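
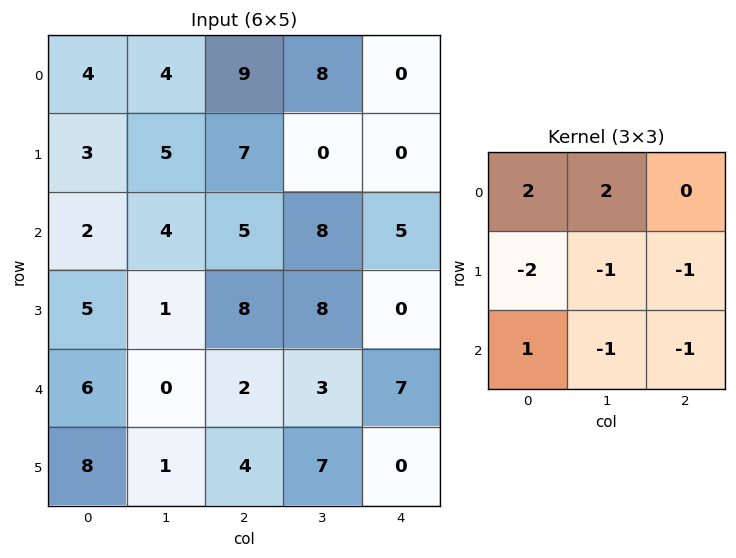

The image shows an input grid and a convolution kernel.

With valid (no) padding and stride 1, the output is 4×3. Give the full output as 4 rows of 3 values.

-9 0 12
-1 -12 -9
-3 -5 -6
1 3 15

Output[0,0]: The receptive field on the input at this output position is [4 4 9 / 3 5 7 / 2 4 5]. Elementwise product with the kernel and sum: 4·2 + 4·2 + 3·-2 + 5·-1 + 7·-1 + 2·1 + 4·-1 + 5·-1.
Output[0,1]: The receptive field on the input at this output position is [4 9 8 / 5 7 0 / 4 5 8]. Elementwise product with the kernel and sum: 4·2 + 9·2 + 5·-2 + 7·-1 + 0·-1 + 4·1 + 5·-1 + 8·-1.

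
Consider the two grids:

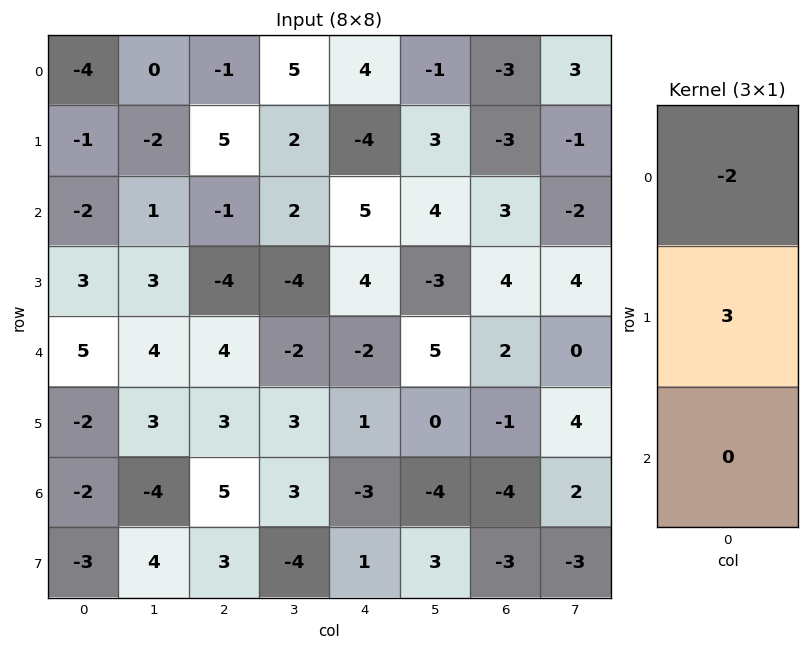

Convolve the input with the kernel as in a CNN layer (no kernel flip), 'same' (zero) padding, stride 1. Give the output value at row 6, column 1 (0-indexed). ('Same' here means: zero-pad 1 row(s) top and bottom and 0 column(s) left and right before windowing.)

-18

The receptive field on the zero-padded input at this output position is [3 / -4 / 4]. Elementwise product with the kernel and sum: 3·-2 + -4·3.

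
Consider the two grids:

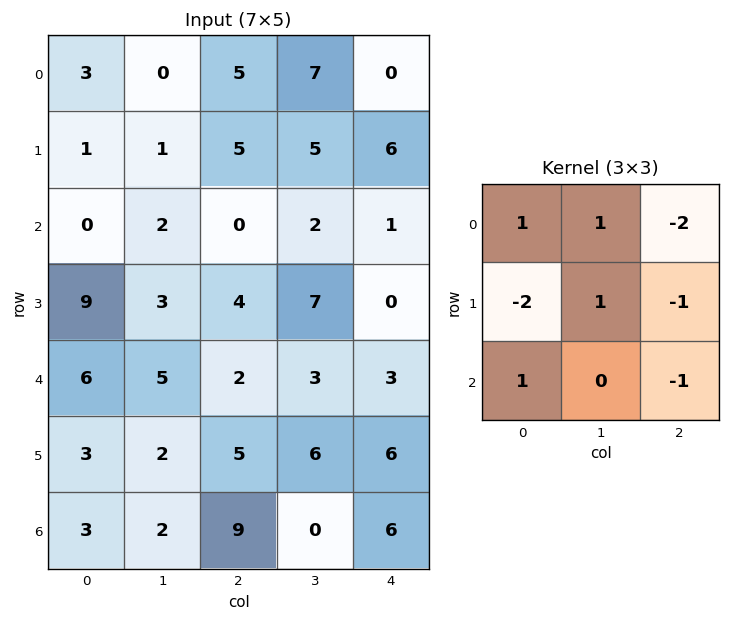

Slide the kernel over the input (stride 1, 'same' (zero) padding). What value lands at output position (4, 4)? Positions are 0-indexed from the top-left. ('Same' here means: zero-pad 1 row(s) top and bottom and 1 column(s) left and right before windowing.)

The receptive field on the zero-padded input at this output position is [7 0 0 / 3 3 0 / 6 6 0]. Elementwise product with the kernel and sum: 7·1 + 0·1 + 0·-2 + 3·-2 + 3·1 + 0·-1 + 6·1 + 0·-1.

10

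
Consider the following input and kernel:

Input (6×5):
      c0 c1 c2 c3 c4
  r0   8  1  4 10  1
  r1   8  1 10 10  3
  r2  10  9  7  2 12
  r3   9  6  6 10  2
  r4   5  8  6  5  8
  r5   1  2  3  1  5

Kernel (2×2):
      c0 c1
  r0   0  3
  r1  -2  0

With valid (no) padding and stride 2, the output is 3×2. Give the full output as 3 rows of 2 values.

Output[0,0]: The receptive field on the input at this output position is [8 1 / 8 1]. Elementwise product with the kernel and sum: 1·3 + 8·-2.
Output[0,1]: The receptive field on the input at this output position is [4 10 / 10 10]. Elementwise product with the kernel and sum: 10·3 + 10·-2.

-13 10
9 -6
22 9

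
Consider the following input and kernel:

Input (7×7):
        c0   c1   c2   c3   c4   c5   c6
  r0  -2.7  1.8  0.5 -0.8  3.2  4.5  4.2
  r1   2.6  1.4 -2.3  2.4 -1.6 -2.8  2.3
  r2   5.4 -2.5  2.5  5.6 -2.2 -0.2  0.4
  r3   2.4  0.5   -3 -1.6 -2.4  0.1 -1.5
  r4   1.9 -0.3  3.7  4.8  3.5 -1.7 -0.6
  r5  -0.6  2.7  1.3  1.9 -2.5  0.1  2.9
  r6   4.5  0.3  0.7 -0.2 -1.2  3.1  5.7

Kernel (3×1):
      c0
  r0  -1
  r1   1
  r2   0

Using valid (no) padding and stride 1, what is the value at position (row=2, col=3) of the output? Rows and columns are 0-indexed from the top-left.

-7.2

The receptive field on the input at this output position is [5.6 / -1.6 / 4.8]. Elementwise product with the kernel and sum: 5.6·-1 + -1.6·1.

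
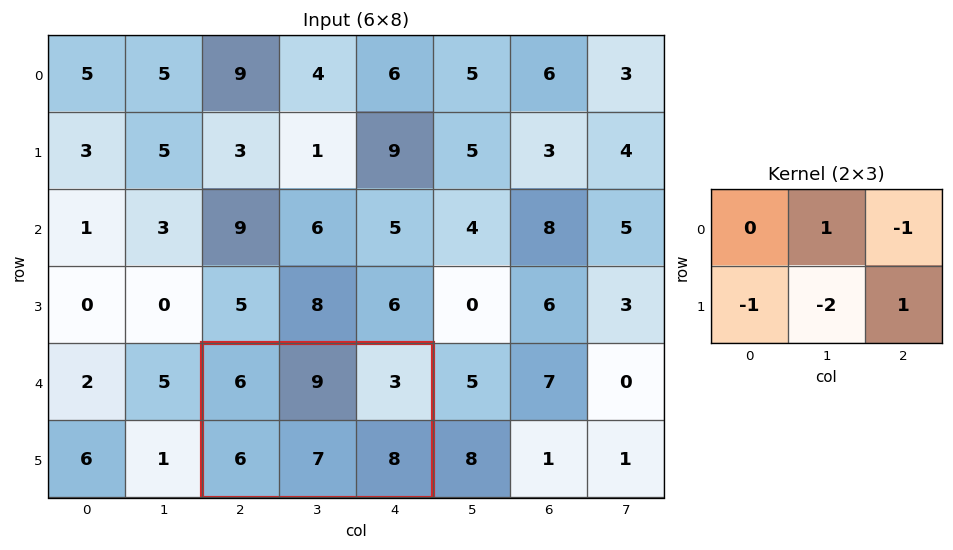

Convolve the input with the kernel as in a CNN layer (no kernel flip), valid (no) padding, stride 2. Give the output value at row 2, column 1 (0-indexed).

The receptive field on the input at this output position is [6 9 3 / 6 7 8]. Elementwise product with the kernel and sum: 9·1 + 3·-1 + 6·-1 + 7·-2 + 8·1.

-6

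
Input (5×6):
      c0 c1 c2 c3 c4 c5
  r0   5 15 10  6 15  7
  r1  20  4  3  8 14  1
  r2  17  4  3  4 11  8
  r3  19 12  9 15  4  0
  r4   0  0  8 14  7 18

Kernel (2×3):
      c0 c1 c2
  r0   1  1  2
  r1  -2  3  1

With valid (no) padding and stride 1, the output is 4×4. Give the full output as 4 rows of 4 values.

Output[0,0]: The receptive field on the input at this output position is [5 15 10 / 20 4 3]. Elementwise product with the kernel and sum: 5·1 + 15·1 + 10·2 + 20·-2 + 4·3 + 3·1.

15 46 78 62
11 28 56 57
34 33 60 13
57 89 65 30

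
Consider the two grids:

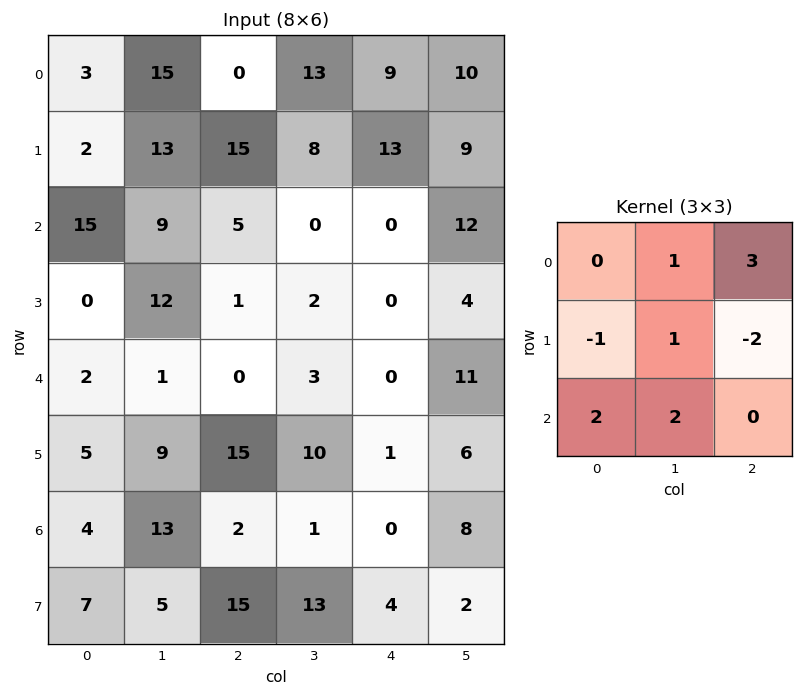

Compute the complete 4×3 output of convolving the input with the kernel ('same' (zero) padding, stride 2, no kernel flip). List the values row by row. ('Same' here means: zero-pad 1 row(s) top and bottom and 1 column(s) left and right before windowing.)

-23 15 18
38 61 20
46 48 9
24 72 36

Output[0,0]: The receptive field on the zero-padded input at this output position is [0 0 0 / 0 3 15 / 0 2 13]. Elementwise product with the kernel and sum: 0·1 + 0·3 + 0·-1 + 3·1 + 15·-2 + 0·2 + 2·2.
Output[0,1]: The receptive field on the zero-padded input at this output position is [0 0 0 / 15 0 13 / 13 15 8]. Elementwise product with the kernel and sum: 0·1 + 0·3 + 15·-1 + 0·1 + 13·-2 + 13·2 + 15·2.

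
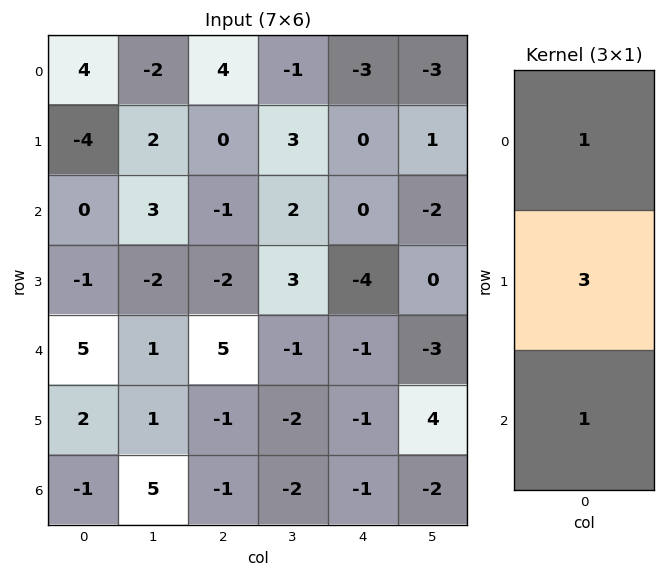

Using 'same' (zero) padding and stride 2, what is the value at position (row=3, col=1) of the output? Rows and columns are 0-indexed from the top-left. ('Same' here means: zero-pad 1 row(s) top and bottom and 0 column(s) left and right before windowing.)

The receptive field on the zero-padded input at this output position is [-1 / -1 / 0]. Elementwise product with the kernel and sum: -1·1 + -1·3 + 0·1.

-4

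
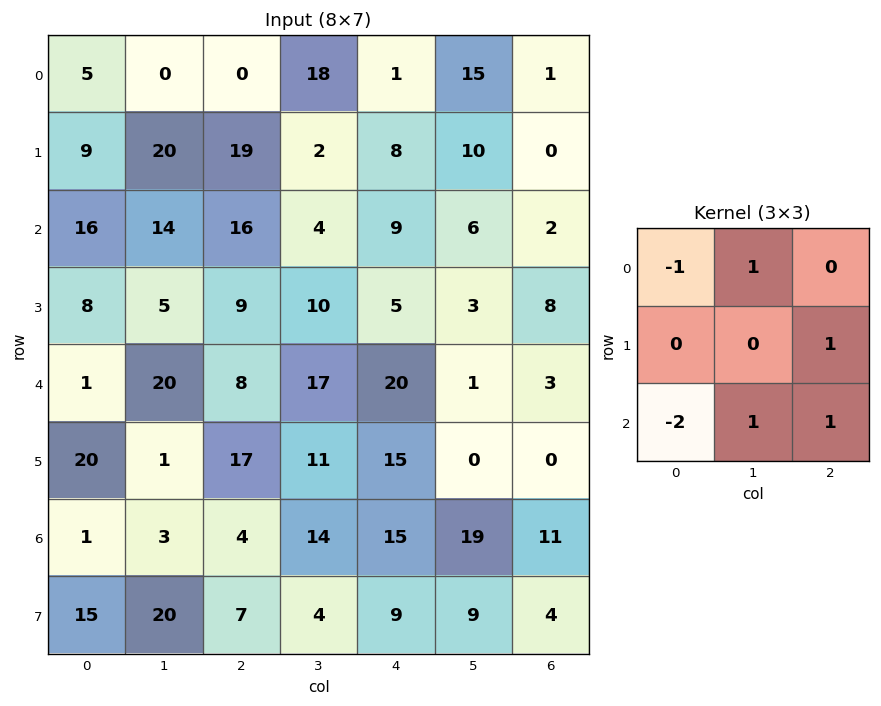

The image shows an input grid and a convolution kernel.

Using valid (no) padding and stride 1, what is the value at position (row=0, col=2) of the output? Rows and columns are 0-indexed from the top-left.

7

The receptive field on the input at this output position is [0 18 1 / 19 2 8 / 16 4 9]. Elementwise product with the kernel and sum: 0·-1 + 18·1 + 8·1 + 16·-2 + 4·1 + 9·1.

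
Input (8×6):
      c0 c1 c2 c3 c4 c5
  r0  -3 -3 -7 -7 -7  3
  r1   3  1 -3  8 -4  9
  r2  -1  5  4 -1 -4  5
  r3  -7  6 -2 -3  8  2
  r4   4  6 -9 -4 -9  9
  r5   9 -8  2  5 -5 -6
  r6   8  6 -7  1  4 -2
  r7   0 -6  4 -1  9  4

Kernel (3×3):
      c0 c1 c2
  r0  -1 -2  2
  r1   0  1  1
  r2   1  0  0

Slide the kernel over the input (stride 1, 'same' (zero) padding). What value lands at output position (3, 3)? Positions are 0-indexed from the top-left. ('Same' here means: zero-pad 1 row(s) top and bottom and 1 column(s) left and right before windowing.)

-14

The receptive field on the zero-padded input at this output position is [4 -1 -4 / -2 -3 8 / -9 -4 -9]. Elementwise product with the kernel and sum: 4·-1 + -1·-2 + -4·2 + -3·1 + 8·1 + -9·1.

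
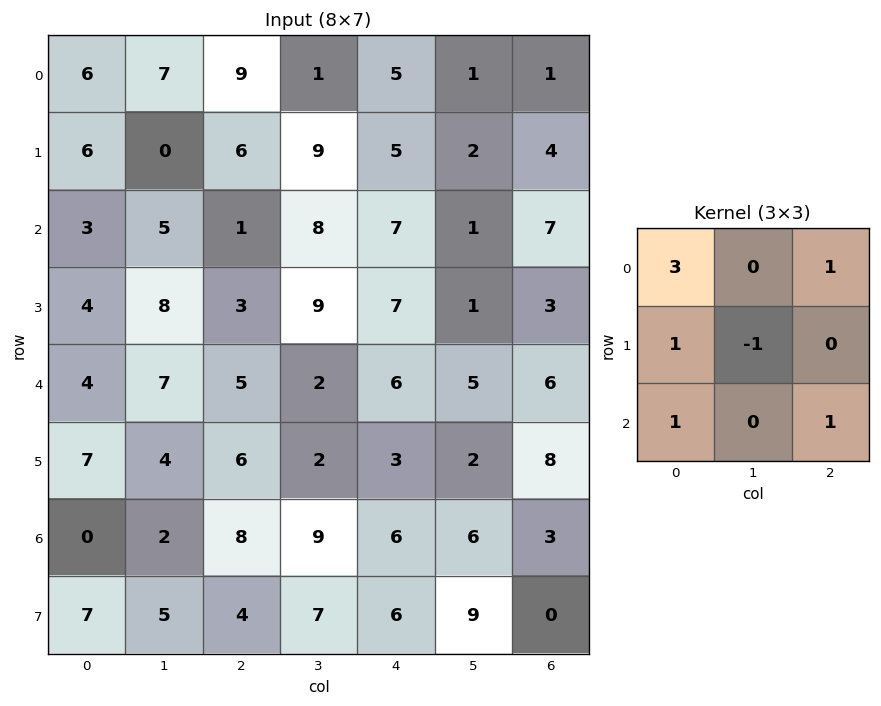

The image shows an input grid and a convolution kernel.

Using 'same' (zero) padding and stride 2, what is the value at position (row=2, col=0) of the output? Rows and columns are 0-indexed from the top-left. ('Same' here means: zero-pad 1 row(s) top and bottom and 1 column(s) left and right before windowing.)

The receptive field on the zero-padded input at this output position is [0 4 8 / 0 4 7 / 0 7 4]. Elementwise product with the kernel and sum: 0·3 + 8·1 + 0·1 + 4·-1 + 0·1 + 4·1.

8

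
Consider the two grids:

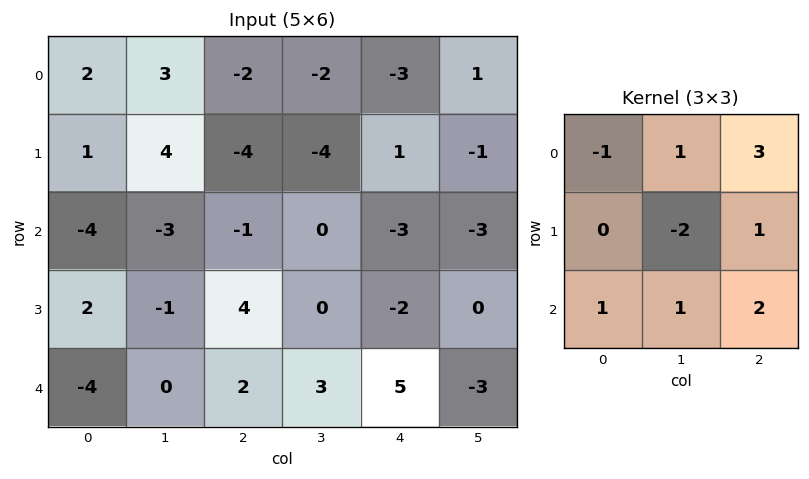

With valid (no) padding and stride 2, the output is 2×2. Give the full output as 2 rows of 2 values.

Output[0,0]: The receptive field on the input at this output position is [2 3 -2 / 1 4 -4 / -4 -3 -1]. Elementwise product with the kernel and sum: 2·-1 + 3·1 + -2·3 + 4·-2 + -4·1 + -4·1 + -3·1 + -1·2.

-26 -7
4 5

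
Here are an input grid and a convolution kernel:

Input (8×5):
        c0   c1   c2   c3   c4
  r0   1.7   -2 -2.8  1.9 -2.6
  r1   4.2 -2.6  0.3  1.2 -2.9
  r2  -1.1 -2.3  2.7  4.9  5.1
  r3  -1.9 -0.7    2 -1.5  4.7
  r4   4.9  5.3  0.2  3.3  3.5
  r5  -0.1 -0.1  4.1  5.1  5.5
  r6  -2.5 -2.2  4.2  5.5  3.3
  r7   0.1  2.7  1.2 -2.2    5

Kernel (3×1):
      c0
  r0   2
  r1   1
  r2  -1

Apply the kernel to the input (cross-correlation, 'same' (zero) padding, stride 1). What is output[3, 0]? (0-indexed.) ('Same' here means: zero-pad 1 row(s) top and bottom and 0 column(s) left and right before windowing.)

-9

The receptive field on the zero-padded input at this output position is [-1.1 / -1.9 / 4.9]. Elementwise product with the kernel and sum: -1.1·2 + -1.9·1 + 4.9·-1.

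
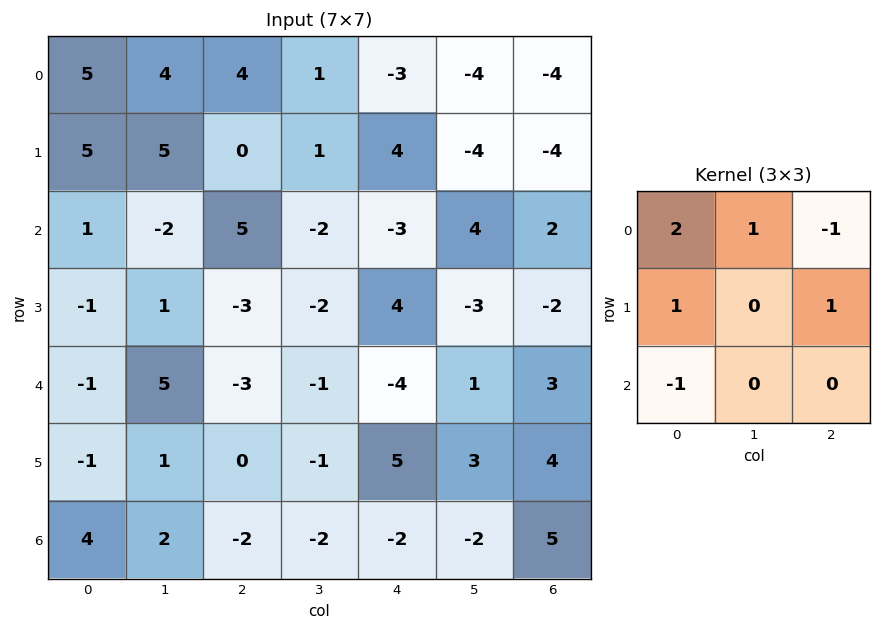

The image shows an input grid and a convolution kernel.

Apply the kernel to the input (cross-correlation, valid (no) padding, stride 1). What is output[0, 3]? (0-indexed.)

2

The receptive field on the input at this output position is [1 -3 -4 / 1 4 -4 / -2 -3 4]. Elementwise product with the kernel and sum: 1·2 + -3·1 + -4·-1 + 1·1 + -4·1 + -2·-1.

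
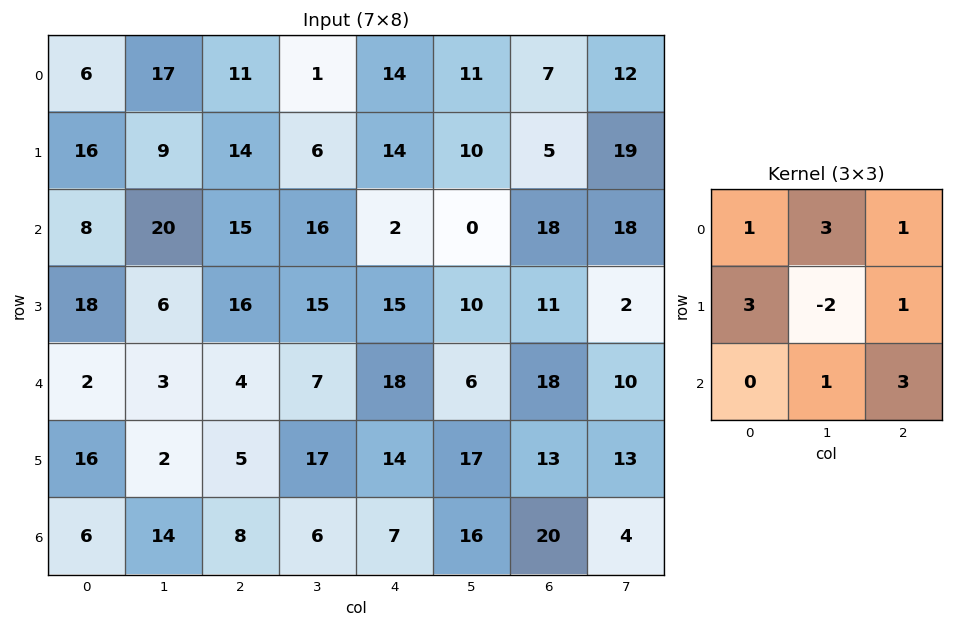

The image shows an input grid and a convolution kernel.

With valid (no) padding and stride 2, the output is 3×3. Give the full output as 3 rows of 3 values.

Output[0,0]: The receptive field on the input at this output position is [6 17 11 / 16 9 14 / 8 20 15]. Elementwise product with the kernel and sum: 6·1 + 17·3 + 11·1 + 16·3 + 9·-2 + 14·1 + 20·1 + 15·3.
Output[0,1]: The receptive field on the input at this output position is [11 1 14 / 14 6 14 / 15 16 2]. Elementwise product with the kernel and sum: 11·1 + 1·3 + 14·1 + 14·3 + 6·-2 + 14·1 + 16·1 + 2·3.

177 94 135
156 159 116
102 65 151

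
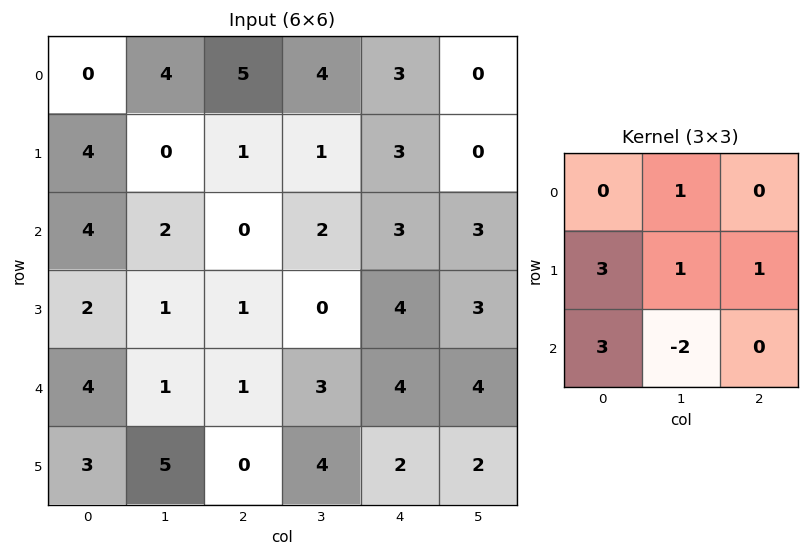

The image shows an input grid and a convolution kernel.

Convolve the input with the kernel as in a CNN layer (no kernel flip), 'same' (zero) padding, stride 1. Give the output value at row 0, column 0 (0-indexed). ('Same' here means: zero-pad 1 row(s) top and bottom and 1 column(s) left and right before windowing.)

The receptive field on the zero-padded input at this output position is [0 0 0 / 0 0 4 / 0 4 0]. Elementwise product with the kernel and sum: 0·1 + 0·3 + 0·1 + 4·1 + 0·3 + 4·-2.

-4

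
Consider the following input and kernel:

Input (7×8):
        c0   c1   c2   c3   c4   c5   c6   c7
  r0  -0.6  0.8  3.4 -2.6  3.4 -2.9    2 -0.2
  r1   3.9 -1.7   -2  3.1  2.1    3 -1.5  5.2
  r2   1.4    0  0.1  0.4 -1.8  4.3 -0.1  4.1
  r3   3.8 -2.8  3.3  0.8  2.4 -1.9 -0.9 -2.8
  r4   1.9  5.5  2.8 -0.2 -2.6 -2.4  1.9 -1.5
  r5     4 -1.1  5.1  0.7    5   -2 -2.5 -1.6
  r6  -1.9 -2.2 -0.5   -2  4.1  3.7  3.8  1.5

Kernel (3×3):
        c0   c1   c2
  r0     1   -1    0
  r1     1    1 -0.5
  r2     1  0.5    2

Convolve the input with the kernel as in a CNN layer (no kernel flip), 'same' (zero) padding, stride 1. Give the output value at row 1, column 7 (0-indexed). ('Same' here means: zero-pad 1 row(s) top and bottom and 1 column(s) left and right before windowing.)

7.85

The receptive field on the zero-padded input at this output position is [2 -0.2 0 / -1.5 5.2 0 / -0.1 4.1 0]. Elementwise product with the kernel and sum: 2·1 + -0.2·-1 + -1.5·1 + 5.2·1 + 0·-0.5 + -0.1·1 + 4.1·0.5 + 0·2.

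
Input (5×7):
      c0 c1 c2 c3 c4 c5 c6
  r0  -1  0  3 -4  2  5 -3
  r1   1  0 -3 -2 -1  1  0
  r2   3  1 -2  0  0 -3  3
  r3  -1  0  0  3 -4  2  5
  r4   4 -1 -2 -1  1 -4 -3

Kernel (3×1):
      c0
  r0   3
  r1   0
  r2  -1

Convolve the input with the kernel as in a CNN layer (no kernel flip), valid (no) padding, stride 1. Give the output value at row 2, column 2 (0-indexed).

-4

The receptive field on the input at this output position is [-2 / 0 / -2]. Elementwise product with the kernel and sum: -2·3 + -2·-1.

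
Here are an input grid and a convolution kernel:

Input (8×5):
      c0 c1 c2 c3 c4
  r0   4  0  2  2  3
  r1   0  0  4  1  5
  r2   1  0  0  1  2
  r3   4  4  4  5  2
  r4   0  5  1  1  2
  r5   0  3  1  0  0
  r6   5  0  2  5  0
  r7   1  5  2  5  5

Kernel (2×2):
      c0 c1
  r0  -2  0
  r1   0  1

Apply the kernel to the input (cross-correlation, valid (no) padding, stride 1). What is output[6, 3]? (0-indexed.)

The receptive field on the input at this output position is [5 0 / 5 5]. Elementwise product with the kernel and sum: 5·-2 + 5·1.

-5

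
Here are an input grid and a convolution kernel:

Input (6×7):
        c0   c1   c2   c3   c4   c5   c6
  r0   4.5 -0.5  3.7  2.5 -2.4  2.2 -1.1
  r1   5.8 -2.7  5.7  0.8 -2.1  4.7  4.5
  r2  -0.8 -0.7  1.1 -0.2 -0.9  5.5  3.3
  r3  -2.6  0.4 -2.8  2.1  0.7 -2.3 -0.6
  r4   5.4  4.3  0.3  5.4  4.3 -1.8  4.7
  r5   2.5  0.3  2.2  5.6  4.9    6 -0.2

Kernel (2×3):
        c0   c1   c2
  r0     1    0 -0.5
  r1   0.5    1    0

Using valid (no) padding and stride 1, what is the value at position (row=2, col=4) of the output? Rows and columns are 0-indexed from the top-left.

-4.5

The receptive field on the input at this output position is [-0.9 5.5 3.3 / 0.7 -2.3 -0.6]. Elementwise product with the kernel and sum: -0.9·1 + 3.3·-0.5 + 0.7·0.5 + -2.3·1.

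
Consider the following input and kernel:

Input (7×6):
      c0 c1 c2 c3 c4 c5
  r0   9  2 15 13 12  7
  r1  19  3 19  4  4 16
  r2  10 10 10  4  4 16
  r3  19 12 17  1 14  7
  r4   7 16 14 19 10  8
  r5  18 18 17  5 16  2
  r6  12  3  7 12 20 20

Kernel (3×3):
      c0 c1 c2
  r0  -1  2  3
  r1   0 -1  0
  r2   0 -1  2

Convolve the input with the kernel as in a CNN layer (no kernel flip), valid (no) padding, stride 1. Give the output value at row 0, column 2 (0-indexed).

47

The receptive field on the input at this output position is [15 13 12 / 19 4 4 / 10 4 4]. Elementwise product with the kernel and sum: 15·-1 + 13·2 + 12·3 + 4·-1 + 4·-1 + 4·2.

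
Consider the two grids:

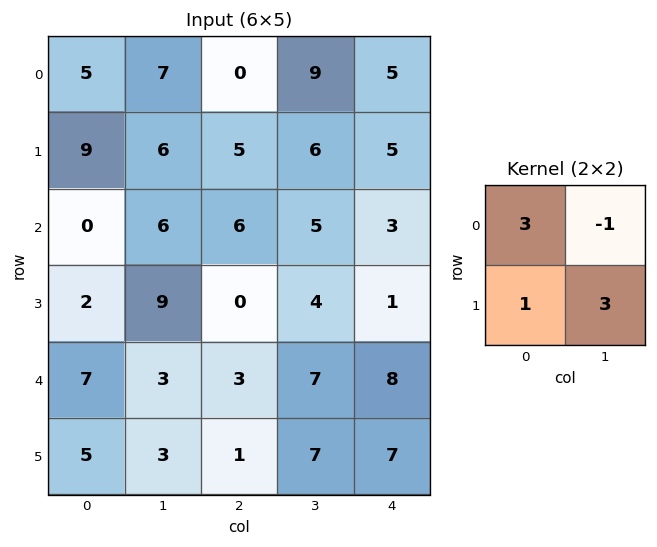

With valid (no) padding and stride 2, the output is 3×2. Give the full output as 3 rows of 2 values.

Output[0,0]: The receptive field on the input at this output position is [5 7 / 9 6]. Elementwise product with the kernel and sum: 5·3 + 7·-1 + 9·1 + 6·3.

35 14
23 25
32 24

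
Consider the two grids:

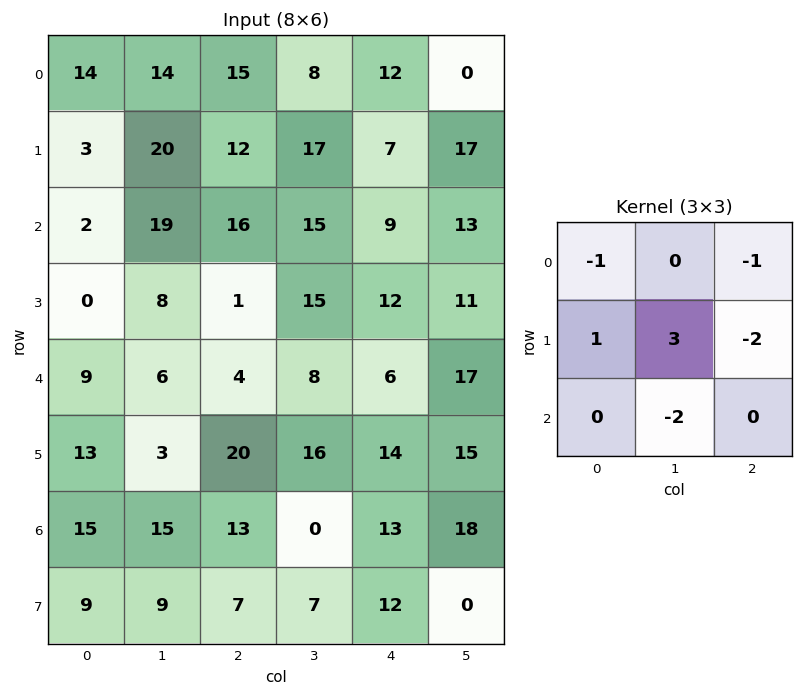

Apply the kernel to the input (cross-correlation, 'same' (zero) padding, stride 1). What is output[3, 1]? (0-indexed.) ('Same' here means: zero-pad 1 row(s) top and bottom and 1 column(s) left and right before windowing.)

The receptive field on the zero-padded input at this output position is [2 19 16 / 0 8 1 / 9 6 4]. Elementwise product with the kernel and sum: 2·-1 + 16·-1 + 0·1 + 8·3 + 1·-2 + 6·-2.

-8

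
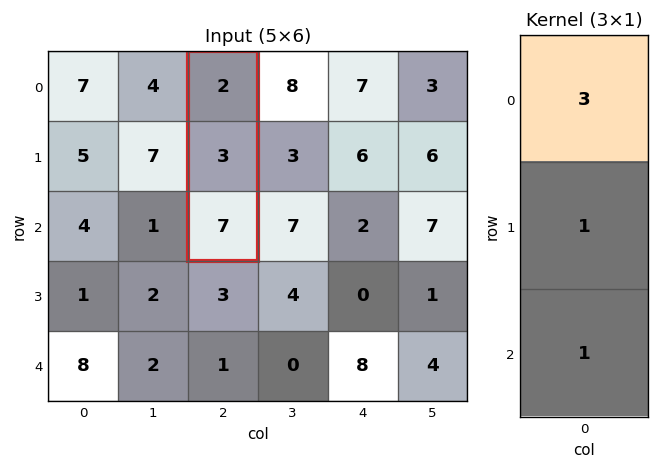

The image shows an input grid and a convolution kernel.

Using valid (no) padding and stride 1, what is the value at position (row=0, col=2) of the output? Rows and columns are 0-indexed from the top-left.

The receptive field on the input at this output position is [2 / 3 / 7]. Elementwise product with the kernel and sum: 2·3 + 3·1 + 7·1.

16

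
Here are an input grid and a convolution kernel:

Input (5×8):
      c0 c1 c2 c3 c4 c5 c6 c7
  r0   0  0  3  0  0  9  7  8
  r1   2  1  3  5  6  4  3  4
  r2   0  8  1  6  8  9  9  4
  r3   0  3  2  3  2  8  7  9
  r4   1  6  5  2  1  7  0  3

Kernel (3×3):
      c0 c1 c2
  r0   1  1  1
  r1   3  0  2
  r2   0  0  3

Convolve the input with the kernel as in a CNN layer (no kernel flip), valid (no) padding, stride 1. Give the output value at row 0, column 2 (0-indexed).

48

The receptive field on the input at this output position is [3 0 0 / 3 5 6 / 1 6 8]. Elementwise product with the kernel and sum: 3·1 + 0·1 + 0·1 + 3·3 + 6·2 + 8·3.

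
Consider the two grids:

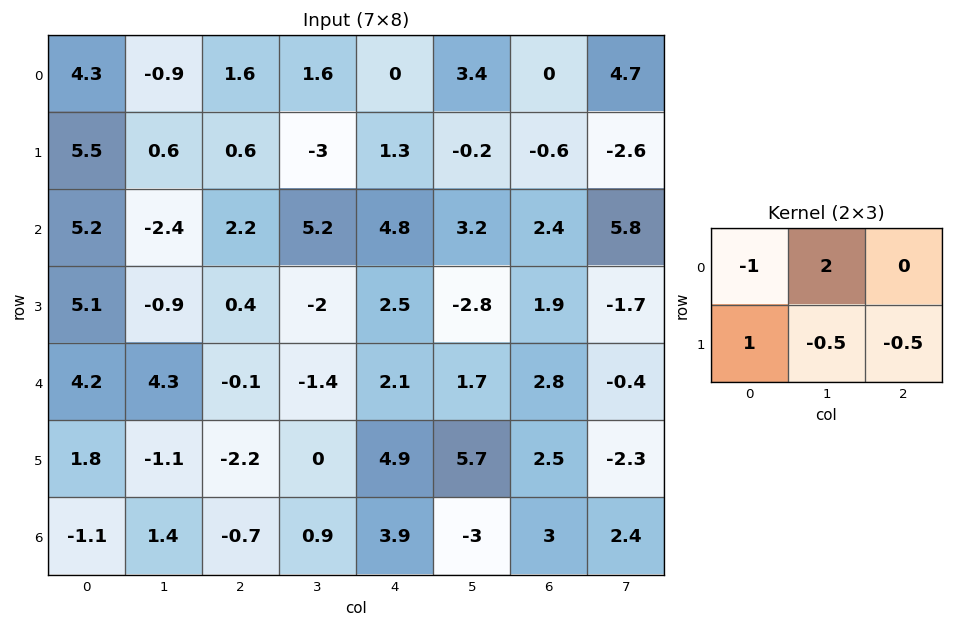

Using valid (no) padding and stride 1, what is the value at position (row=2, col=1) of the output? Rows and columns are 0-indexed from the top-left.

6.7

The receptive field on the input at this output position is [-2.4 2.2 5.2 / -0.9 0.4 -2]. Elementwise product with the kernel and sum: -2.4·-1 + 2.2·2 + -0.9·1 + 0.4·-0.5 + -2·-0.5.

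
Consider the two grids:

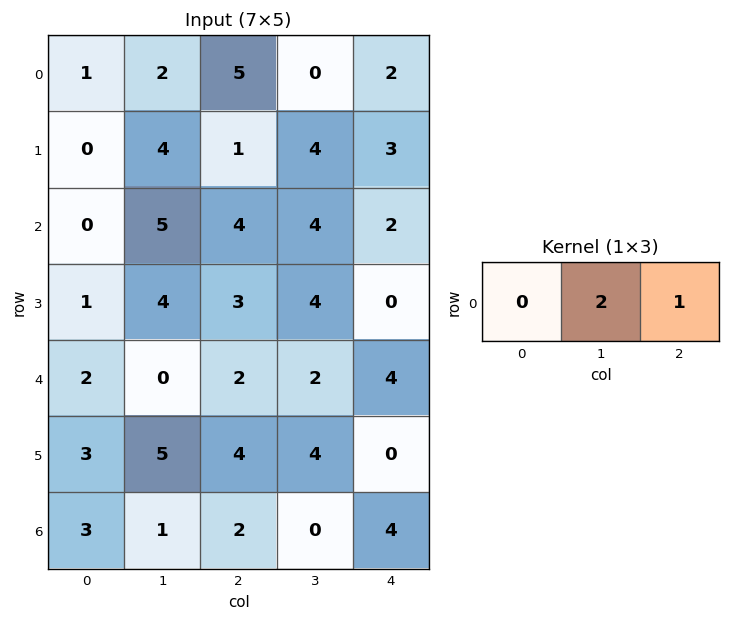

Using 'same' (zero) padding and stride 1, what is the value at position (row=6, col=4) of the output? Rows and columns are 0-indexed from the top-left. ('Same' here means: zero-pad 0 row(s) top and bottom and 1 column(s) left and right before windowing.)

8

The receptive field on the zero-padded input at this output position is [0 4 0]. Elementwise product with the kernel and sum: 4·2 + 0·1.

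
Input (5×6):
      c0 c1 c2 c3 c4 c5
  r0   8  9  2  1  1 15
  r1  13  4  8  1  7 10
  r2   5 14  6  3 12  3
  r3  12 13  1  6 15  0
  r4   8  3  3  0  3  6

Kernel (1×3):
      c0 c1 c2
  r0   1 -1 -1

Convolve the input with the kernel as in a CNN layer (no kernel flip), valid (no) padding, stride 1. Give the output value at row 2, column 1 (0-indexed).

5

The receptive field on the input at this output position is [14 6 3]. Elementwise product with the kernel and sum: 14·1 + 6·-1 + 3·-1.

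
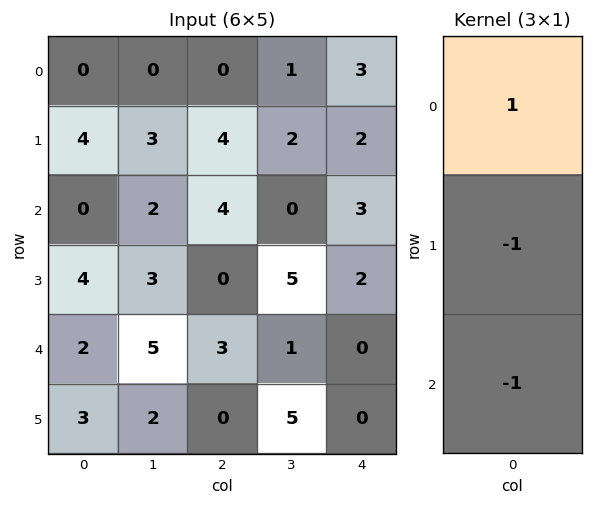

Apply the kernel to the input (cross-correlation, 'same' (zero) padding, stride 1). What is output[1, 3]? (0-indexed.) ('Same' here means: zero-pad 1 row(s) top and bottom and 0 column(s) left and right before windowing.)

The receptive field on the zero-padded input at this output position is [1 / 2 / 0]. Elementwise product with the kernel and sum: 1·1 + 2·-1 + 0·-1.

-1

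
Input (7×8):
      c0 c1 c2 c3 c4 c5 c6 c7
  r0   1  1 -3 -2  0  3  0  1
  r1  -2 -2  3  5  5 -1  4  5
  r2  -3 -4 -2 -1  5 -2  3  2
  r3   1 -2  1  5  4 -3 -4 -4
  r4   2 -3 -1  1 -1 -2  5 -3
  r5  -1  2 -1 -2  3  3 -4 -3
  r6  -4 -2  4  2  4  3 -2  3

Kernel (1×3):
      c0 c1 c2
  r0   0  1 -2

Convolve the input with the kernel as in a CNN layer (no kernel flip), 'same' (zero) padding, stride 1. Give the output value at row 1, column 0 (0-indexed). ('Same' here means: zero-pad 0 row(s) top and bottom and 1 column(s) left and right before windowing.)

The receptive field on the zero-padded input at this output position is [0 -2 -2]. Elementwise product with the kernel and sum: -2·1 + -2·-2.

2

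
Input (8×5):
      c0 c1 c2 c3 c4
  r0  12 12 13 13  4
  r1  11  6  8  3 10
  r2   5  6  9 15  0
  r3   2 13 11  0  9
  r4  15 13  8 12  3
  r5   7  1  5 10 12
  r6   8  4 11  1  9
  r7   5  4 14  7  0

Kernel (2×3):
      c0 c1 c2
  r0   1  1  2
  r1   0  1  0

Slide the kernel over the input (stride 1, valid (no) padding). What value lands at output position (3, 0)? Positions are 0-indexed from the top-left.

50

The receptive field on the input at this output position is [2 13 11 / 15 13 8]. Elementwise product with the kernel and sum: 2·1 + 13·1 + 11·2 + 13·1.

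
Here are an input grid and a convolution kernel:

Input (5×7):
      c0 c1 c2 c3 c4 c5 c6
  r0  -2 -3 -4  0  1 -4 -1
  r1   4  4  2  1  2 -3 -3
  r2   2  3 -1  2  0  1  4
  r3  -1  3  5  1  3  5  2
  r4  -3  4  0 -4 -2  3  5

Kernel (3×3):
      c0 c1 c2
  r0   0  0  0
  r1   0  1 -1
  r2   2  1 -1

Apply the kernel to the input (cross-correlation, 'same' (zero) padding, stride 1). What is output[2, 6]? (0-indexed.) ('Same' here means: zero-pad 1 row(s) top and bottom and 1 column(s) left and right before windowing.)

16

The receptive field on the zero-padded input at this output position is [-3 -3 0 / 1 4 0 / 5 2 0]. Elementwise product with the kernel and sum: 4·1 + 0·-1 + 5·2 + 2·1 + 0·-1.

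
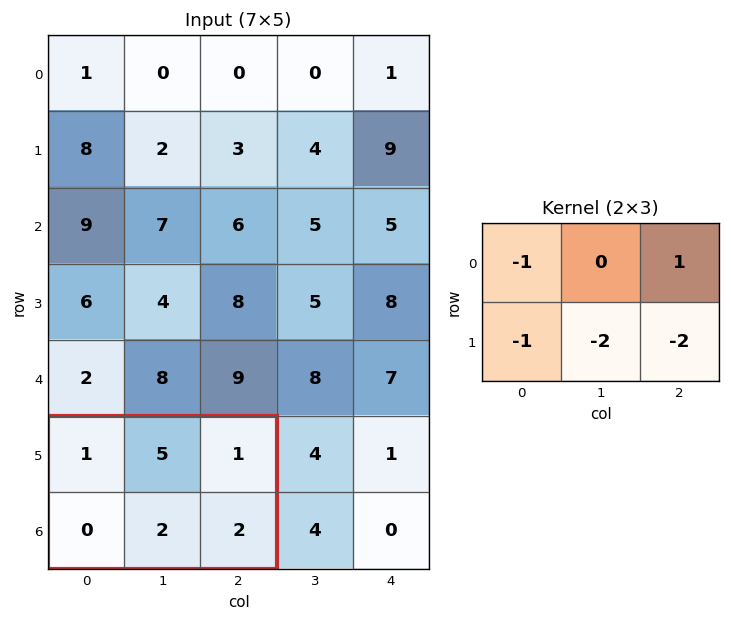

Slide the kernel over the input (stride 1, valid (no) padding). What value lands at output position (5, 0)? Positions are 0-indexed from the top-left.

The receptive field on the input at this output position is [1 5 1 / 0 2 2]. Elementwise product with the kernel and sum: 1·-1 + 1·1 + 0·-1 + 2·-2 + 2·-2.

-8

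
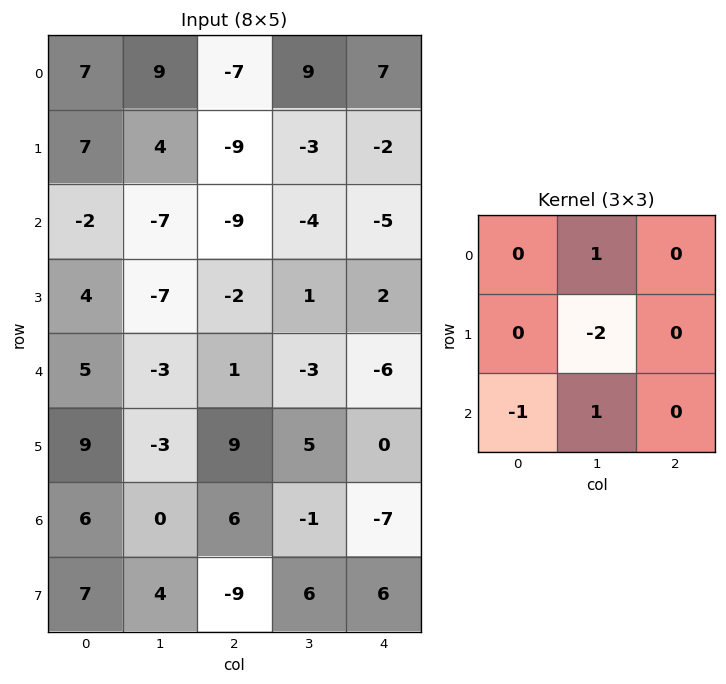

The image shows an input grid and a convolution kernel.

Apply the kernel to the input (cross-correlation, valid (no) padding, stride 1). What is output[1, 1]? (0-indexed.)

The receptive field on the input at this output position is [4 -9 -3 / -7 -9 -4 / -7 -2 1]. Elementwise product with the kernel and sum: -9·1 + -9·-2 + -7·-1 + -2·1.

14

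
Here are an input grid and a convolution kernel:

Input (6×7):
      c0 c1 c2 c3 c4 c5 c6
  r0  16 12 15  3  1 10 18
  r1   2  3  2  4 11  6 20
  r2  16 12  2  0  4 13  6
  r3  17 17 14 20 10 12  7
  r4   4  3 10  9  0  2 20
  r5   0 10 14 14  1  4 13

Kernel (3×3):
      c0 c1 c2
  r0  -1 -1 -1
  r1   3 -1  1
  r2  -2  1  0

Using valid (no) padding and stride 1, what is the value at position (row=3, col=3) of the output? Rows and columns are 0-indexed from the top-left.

-40

The receptive field on the input at this output position is [20 10 12 / 9 0 2 / 14 1 4]. Elementwise product with the kernel and sum: 20·-1 + 10·-1 + 12·-1 + 9·3 + 0·-1 + 2·1 + 14·-2 + 1·1.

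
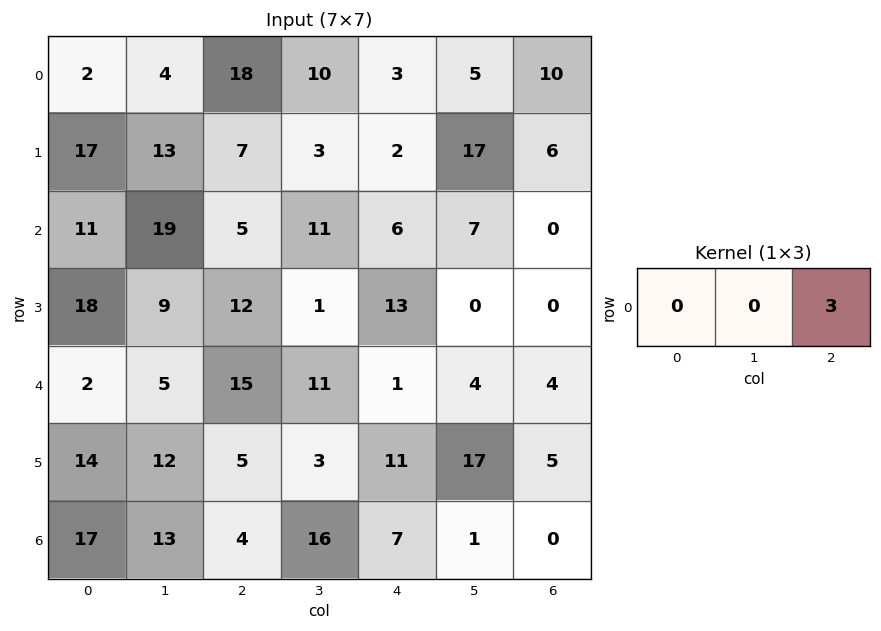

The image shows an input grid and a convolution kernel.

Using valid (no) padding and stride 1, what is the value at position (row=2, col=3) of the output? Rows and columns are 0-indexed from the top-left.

The receptive field on the input at this output position is [11 6 7]. Elementwise product with the kernel and sum: 7·3.

21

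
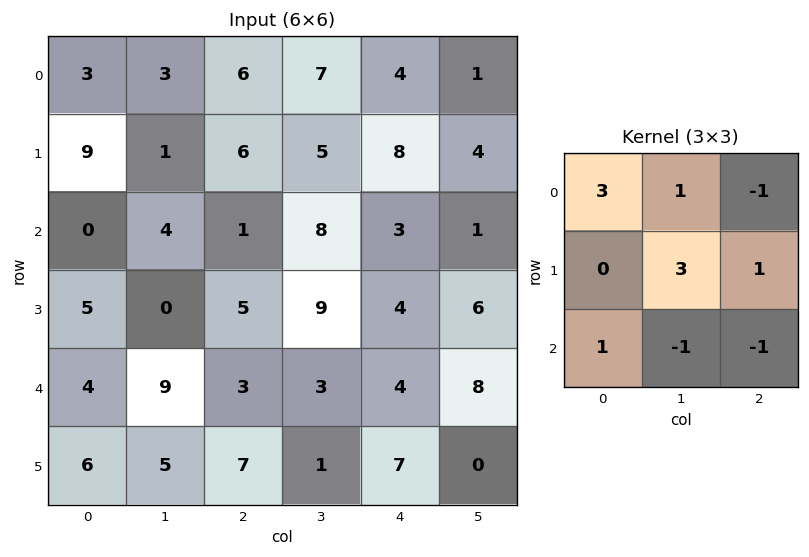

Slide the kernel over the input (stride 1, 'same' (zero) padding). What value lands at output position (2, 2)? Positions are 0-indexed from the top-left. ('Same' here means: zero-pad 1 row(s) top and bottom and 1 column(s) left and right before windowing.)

1

The receptive field on the zero-padded input at this output position is [1 6 5 / 4 1 8 / 0 5 9]. Elementwise product with the kernel and sum: 1·3 + 6·1 + 5·-1 + 1·3 + 8·1 + 0·1 + 5·-1 + 9·-1.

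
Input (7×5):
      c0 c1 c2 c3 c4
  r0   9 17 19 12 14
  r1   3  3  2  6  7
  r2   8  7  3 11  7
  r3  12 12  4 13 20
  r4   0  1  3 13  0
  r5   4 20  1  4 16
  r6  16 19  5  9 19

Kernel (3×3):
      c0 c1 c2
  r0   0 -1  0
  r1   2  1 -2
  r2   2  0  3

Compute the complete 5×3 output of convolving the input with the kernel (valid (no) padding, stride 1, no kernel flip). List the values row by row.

13 24 11
50 56 65
30 40 -24
-6 27 56
72 95 28

Output[0,0]: The receptive field on the input at this output position is [9 17 19 / 3 3 2 / 8 7 3]. Elementwise product with the kernel and sum: 17·-1 + 3·2 + 3·1 + 2·-2 + 8·2 + 3·3.
Output[0,1]: The receptive field on the input at this output position is [17 19 12 / 3 2 6 / 7 3 11]. Elementwise product with the kernel and sum: 19·-1 + 3·2 + 2·1 + 6·-2 + 7·2 + 11·3.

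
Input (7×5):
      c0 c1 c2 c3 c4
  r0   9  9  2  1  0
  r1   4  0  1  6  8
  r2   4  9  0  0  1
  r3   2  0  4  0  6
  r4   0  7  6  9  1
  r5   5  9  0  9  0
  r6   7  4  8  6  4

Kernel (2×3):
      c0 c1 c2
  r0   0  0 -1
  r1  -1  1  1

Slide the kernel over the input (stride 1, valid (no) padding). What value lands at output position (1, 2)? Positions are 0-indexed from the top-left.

The receptive field on the input at this output position is [1 6 8 / 0 0 1]. Elementwise product with the kernel and sum: 8·-1 + 0·-1 + 0·1 + 1·1.

-7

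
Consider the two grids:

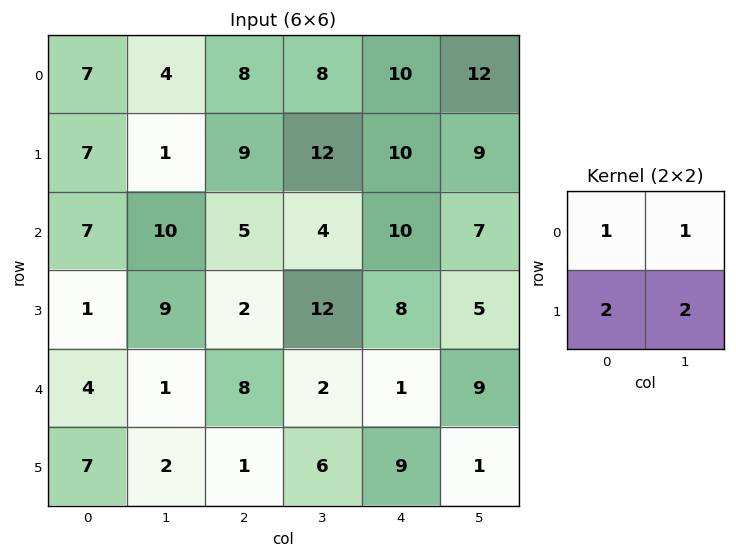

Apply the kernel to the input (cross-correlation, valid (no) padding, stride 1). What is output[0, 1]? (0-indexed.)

The receptive field on the input at this output position is [4 8 / 1 9]. Elementwise product with the kernel and sum: 4·1 + 8·1 + 1·2 + 9·2.

32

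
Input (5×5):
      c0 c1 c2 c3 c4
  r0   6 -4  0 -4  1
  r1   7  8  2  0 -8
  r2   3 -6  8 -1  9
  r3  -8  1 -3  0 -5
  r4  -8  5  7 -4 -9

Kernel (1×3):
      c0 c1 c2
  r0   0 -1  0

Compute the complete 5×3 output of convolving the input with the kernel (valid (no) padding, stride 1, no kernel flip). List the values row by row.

4 0 4
-8 -2 0
6 -8 1
-1 3 0
-5 -7 4

Output[0,0]: The receptive field on the input at this output position is [6 -4 0]. Elementwise product with the kernel and sum: -4·-1.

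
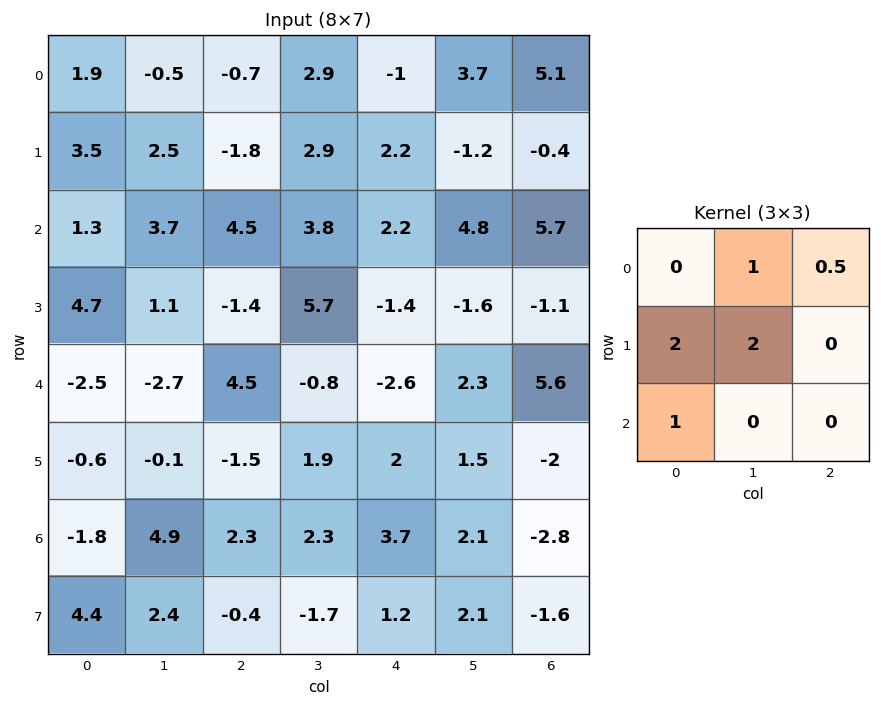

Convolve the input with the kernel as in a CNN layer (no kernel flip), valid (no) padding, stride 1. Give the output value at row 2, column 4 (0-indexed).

The receptive field on the input at this output position is [2.2 4.8 5.7 / -1.4 -1.6 -1.1 / -2.6 2.3 5.6]. Elementwise product with the kernel and sum: 4.8·1 + 5.7·0.5 + -1.4·2 + -1.6·2 + -2.6·1.

-0.95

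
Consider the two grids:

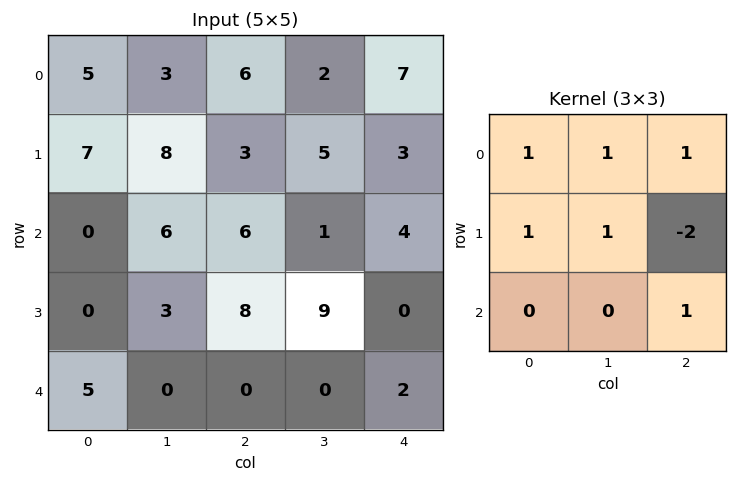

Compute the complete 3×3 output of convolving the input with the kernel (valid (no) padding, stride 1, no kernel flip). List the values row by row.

Output[0,0]: The receptive field on the input at this output position is [5 3 6 / 7 8 3 / 0 6 6]. Elementwise product with the kernel and sum: 5·1 + 3·1 + 6·1 + 7·1 + 8·1 + 3·-2 + 6·1.

29 13 21
20 35 10
-1 6 30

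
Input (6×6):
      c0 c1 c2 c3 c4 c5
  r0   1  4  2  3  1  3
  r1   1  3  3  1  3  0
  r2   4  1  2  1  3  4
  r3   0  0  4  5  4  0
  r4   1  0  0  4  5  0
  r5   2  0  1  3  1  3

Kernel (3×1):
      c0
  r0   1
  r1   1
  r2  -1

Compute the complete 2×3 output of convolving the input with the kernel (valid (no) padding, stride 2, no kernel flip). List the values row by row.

-2 3 1
3 6 2

Output[0,0]: The receptive field on the input at this output position is [1 / 1 / 4]. Elementwise product with the kernel and sum: 1·1 + 1·1 + 4·-1.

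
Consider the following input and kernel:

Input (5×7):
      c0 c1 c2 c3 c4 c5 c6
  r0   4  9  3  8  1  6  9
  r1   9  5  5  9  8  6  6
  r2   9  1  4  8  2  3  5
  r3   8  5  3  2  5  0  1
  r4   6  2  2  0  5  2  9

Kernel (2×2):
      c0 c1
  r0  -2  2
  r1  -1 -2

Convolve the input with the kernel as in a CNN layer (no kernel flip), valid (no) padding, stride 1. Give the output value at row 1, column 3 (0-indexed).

The receptive field on the input at this output position is [9 8 / 8 2]. Elementwise product with the kernel and sum: 9·-2 + 8·2 + 8·-1 + 2·-2.

-14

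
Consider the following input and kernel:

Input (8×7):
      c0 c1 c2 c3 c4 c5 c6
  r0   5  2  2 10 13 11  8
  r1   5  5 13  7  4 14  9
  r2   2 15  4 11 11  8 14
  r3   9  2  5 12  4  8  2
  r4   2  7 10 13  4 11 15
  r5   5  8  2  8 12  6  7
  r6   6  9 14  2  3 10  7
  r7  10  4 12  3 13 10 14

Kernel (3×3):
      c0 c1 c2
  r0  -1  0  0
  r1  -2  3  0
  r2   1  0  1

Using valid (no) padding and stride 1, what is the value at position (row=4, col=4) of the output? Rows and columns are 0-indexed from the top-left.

The receptive field on the input at this output position is [4 11 15 / 12 6 7 / 3 10 7]. Elementwise product with the kernel and sum: 4·-1 + 12·-2 + 6·3 + 3·1 + 7·1.

0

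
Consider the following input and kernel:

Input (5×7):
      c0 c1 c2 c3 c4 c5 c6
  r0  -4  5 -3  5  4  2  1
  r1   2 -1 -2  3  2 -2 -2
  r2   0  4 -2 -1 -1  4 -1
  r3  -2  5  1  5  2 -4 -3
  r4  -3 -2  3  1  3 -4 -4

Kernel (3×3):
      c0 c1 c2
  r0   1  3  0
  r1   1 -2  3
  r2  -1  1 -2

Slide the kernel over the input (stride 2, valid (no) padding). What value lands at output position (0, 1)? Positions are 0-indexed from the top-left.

13

The receptive field on the input at this output position is [-3 5 4 / -2 3 2 / -2 -1 -1]. Elementwise product with the kernel and sum: -3·1 + 5·3 + -2·1 + 3·-2 + 2·3 + -2·-1 + -1·1 + -1·-2.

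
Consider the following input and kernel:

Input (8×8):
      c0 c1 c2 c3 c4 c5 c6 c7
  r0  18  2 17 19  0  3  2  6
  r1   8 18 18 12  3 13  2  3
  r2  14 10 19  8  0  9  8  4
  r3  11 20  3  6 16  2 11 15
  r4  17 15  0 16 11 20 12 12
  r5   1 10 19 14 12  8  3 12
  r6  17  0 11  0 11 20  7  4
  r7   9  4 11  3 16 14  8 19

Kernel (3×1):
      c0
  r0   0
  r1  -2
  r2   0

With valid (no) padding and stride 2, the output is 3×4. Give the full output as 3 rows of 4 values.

-16 -36 -6 -4
-22 -6 -32 -22
-2 -38 -24 -6

Output[0,0]: The receptive field on the input at this output position is [18 / 8 / 14]. Elementwise product with the kernel and sum: 8·-2.
Output[0,1]: The receptive field on the input at this output position is [17 / 18 / 19]. Elementwise product with the kernel and sum: 18·-2.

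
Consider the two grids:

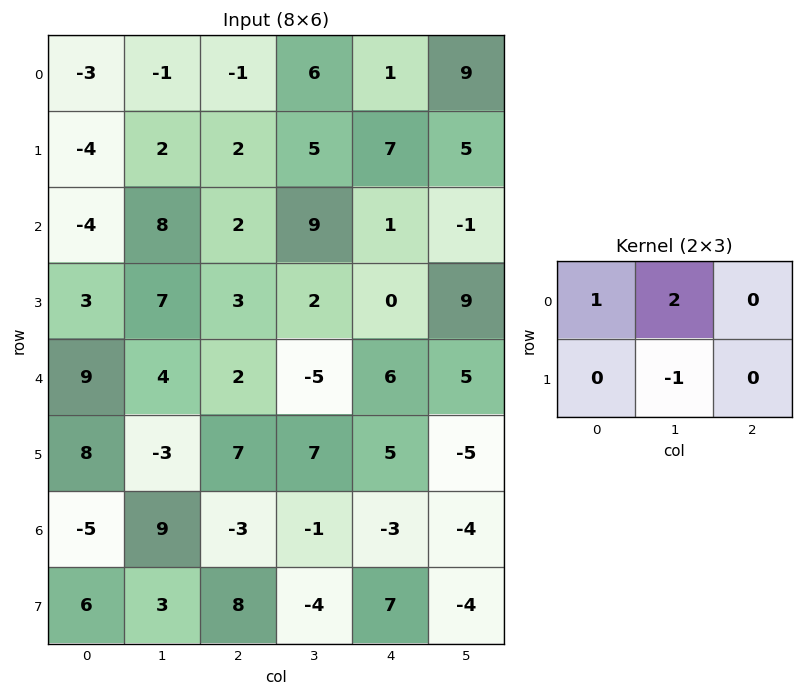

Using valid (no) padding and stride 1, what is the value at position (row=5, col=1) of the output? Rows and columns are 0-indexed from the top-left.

The receptive field on the input at this output position is [-3 7 7 / 9 -3 -1]. Elementwise product with the kernel and sum: -3·1 + 7·2 + -3·-1.

14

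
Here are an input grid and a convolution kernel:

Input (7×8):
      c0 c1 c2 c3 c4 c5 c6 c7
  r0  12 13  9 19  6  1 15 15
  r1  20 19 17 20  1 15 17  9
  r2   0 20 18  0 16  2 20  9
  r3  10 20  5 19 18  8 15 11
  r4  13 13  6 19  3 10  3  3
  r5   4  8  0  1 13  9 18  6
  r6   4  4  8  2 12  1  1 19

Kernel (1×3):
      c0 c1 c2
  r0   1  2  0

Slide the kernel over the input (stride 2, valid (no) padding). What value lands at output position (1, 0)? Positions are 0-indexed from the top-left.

The receptive field on the input at this output position is [0 20 18]. Elementwise product with the kernel and sum: 0·1 + 20·2.

40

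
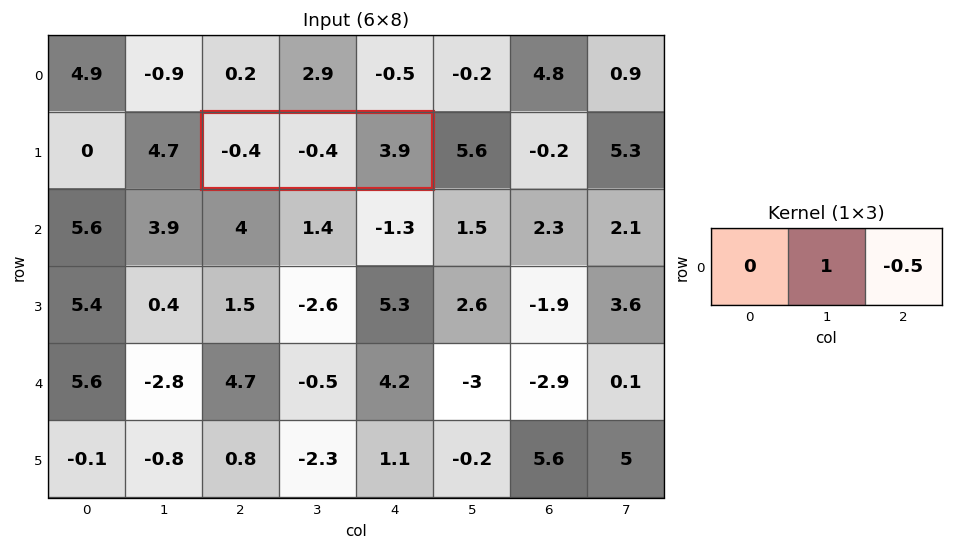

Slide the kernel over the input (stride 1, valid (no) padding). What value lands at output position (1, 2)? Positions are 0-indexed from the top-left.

-2.35

The receptive field on the input at this output position is [-0.4 -0.4 3.9]. Elementwise product with the kernel and sum: -0.4·1 + 3.9·-0.5.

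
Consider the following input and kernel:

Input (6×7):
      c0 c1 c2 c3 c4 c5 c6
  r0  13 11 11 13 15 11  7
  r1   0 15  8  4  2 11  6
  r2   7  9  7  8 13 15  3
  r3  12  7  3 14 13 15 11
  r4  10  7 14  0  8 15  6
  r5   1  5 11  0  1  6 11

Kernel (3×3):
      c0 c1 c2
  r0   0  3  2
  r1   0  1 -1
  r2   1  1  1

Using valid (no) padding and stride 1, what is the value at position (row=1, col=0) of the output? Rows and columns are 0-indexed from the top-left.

The receptive field on the input at this output position is [0 15 8 / 7 9 7 / 12 7 3]. Elementwise product with the kernel and sum: 15·3 + 8·2 + 9·1 + 7·-1 + 12·1 + 7·1 + 3·1.

85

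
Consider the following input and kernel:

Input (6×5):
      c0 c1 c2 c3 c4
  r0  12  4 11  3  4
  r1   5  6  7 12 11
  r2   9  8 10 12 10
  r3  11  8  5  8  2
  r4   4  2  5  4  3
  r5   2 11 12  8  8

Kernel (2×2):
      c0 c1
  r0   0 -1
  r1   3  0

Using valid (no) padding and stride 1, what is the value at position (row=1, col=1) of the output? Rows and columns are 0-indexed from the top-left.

The receptive field on the input at this output position is [6 7 / 8 10]. Elementwise product with the kernel and sum: 7·-1 + 8·3.

17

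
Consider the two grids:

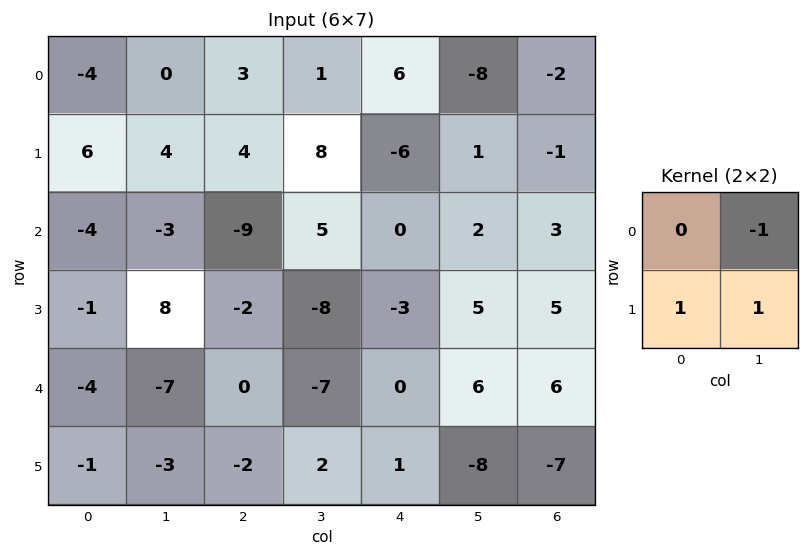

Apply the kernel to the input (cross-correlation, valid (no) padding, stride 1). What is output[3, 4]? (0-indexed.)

1

The receptive field on the input at this output position is [-3 5 / 0 6]. Elementwise product with the kernel and sum: 5·-1 + 0·1 + 6·1.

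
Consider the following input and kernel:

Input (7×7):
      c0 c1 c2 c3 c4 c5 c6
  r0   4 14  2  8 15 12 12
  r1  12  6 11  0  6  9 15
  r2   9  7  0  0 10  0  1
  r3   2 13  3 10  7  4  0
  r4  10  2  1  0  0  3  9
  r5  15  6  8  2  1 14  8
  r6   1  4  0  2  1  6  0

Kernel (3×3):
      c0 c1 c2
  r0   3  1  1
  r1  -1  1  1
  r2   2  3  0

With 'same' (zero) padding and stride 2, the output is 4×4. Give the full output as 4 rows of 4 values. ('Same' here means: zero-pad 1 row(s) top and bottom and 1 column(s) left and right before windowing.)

Output[0,0]: The receptive field on the zero-padded input at this output position is [0 0 0 / 0 4 14 / 0 12 6]. Elementwise product with the kernel and sum: 0·3 + 0·1 + 0·1 + 0·-1 + 4·1 + 14·1 + 0·2 + 12·3.

54 41 37 63
40 57 66 51
72 87 51 70
26 26 26 44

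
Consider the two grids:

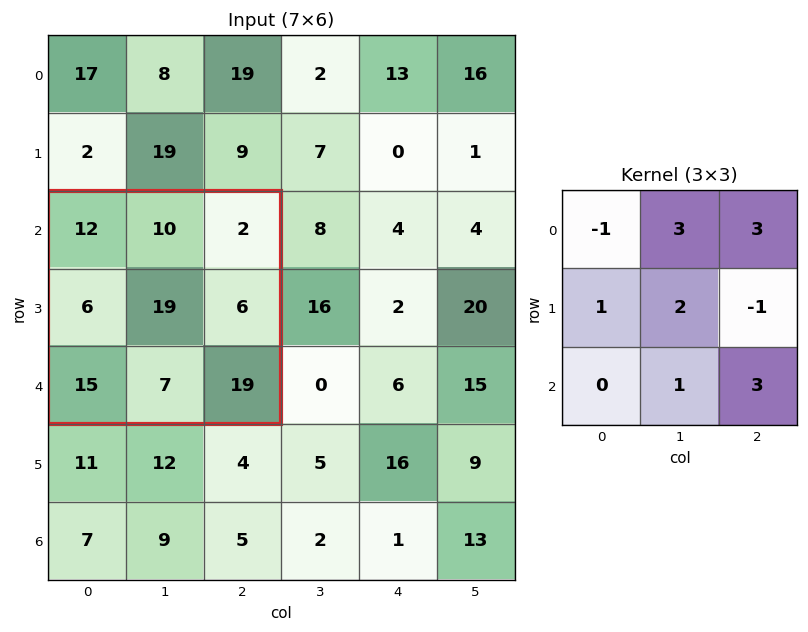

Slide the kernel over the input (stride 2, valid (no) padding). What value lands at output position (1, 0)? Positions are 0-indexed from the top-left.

126

The receptive field on the input at this output position is [12 10 2 / 6 19 6 / 15 7 19]. Elementwise product with the kernel and sum: 12·-1 + 10·3 + 2·3 + 6·1 + 19·2 + 6·-1 + 7·1 + 19·3.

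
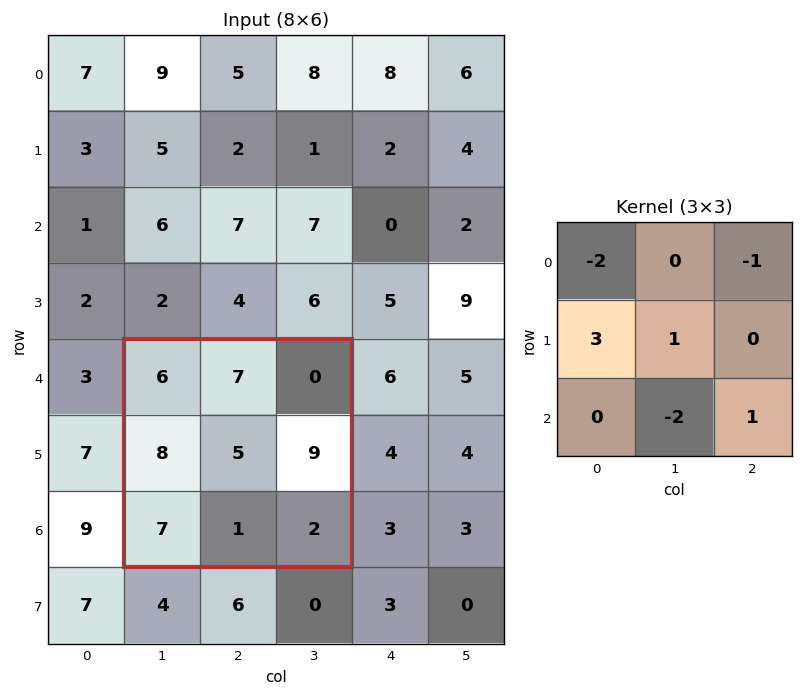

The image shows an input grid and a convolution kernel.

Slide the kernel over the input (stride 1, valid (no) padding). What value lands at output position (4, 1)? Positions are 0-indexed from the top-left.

The receptive field on the input at this output position is [6 7 0 / 8 5 9 / 7 1 2]. Elementwise product with the kernel and sum: 6·-2 + 0·-1 + 8·3 + 5·1 + 1·-2 + 2·1.

17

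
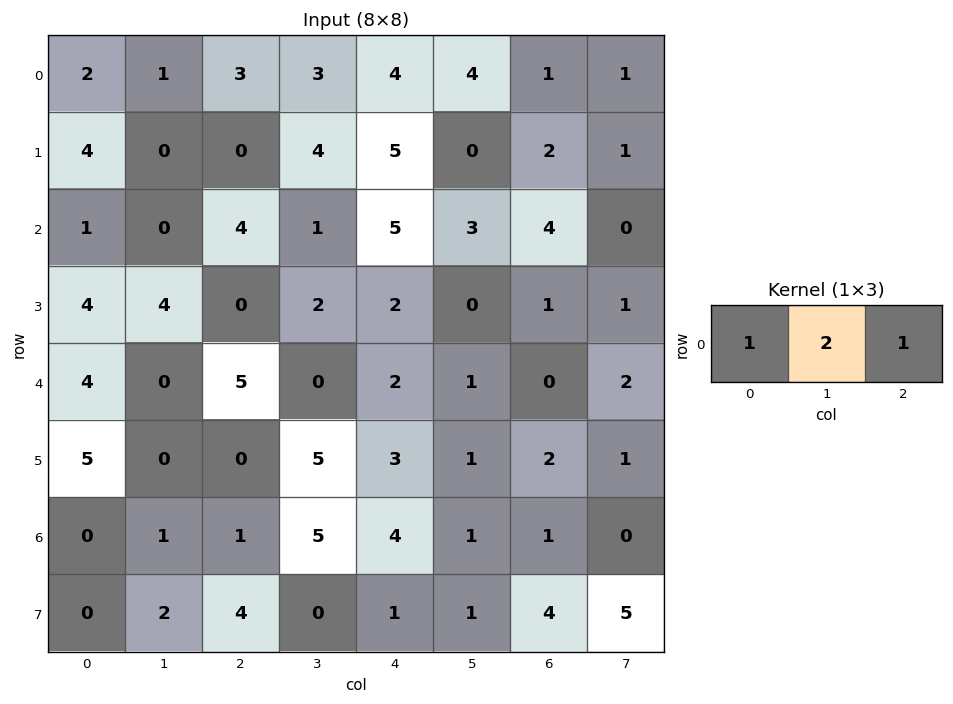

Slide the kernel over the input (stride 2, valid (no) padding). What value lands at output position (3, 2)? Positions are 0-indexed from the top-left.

7

The receptive field on the input at this output position is [4 1 1]. Elementwise product with the kernel and sum: 4·1 + 1·2 + 1·1.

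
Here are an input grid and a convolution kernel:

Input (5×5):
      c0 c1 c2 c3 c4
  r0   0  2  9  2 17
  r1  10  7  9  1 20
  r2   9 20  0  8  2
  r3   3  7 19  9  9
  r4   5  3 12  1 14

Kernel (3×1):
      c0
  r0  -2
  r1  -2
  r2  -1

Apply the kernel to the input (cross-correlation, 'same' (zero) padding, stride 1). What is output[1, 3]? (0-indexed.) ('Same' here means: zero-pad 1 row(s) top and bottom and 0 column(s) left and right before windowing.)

The receptive field on the zero-padded input at this output position is [2 / 1 / 8]. Elementwise product with the kernel and sum: 2·-2 + 1·-2 + 8·-1.

-14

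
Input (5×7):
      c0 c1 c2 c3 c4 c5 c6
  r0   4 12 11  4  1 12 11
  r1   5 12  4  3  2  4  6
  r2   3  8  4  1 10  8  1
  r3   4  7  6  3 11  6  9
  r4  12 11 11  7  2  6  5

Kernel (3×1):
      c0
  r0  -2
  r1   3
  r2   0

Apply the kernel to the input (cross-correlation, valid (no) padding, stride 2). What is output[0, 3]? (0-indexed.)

-4

The receptive field on the input at this output position is [11 / 6 / 1]. Elementwise product with the kernel and sum: 11·-2 + 6·3.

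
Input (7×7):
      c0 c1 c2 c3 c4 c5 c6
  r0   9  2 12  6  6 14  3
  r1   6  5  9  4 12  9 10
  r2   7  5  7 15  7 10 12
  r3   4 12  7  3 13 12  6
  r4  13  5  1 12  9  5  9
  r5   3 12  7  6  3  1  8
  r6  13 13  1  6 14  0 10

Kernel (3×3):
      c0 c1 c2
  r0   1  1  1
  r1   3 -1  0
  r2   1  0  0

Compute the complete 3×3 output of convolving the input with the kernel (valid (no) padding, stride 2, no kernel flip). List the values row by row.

Output[0,0]: The receptive field on the input at this output position is [9 2 12 / 6 5 9 / 7 5 7]. Elementwise product with the kernel and sum: 9·1 + 2·1 + 12·1 + 6·3 + 5·-1 + 7·1.

43 54 57
32 48 65
29 38 45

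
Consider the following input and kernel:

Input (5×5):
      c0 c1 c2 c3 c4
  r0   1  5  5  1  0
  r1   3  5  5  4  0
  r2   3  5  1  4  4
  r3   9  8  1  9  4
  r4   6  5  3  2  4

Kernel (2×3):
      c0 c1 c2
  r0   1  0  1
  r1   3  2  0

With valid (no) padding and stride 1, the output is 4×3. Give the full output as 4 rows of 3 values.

25 31 28
27 26 16
47 35 26
38 38 18

Output[0,0]: The receptive field on the input at this output position is [1 5 5 / 3 5 5]. Elementwise product with the kernel and sum: 1·1 + 5·1 + 3·3 + 5·2.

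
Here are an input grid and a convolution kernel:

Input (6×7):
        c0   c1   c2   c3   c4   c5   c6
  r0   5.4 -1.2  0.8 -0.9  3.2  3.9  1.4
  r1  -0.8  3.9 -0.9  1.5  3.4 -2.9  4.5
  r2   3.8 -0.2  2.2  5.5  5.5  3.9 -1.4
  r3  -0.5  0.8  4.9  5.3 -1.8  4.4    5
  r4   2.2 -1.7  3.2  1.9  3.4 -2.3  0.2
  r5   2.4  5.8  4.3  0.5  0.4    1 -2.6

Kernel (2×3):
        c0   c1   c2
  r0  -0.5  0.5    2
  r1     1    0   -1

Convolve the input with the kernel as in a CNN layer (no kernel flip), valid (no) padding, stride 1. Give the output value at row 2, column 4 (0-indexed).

-10.4

The receptive field on the input at this output position is [5.5 3.9 -1.4 / -1.8 4.4 5]. Elementwise product with the kernel and sum: 5.5·-0.5 + 3.9·0.5 + -1.4·2 + -1.8·1 + 5·-1.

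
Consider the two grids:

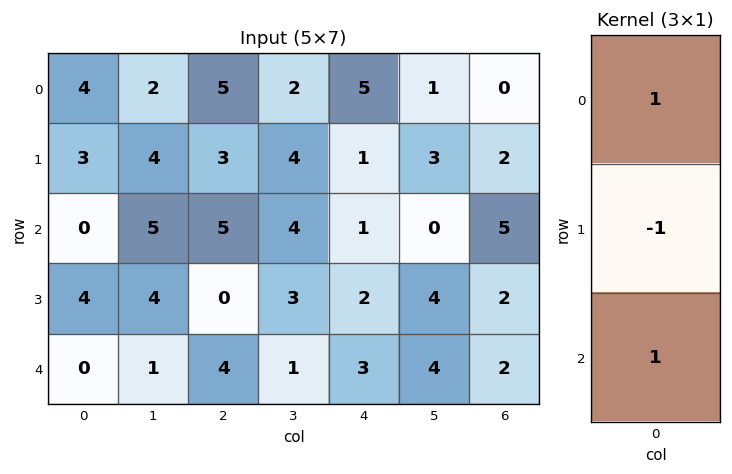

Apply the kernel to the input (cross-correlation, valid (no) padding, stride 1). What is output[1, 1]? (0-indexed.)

The receptive field on the input at this output position is [4 / 5 / 4]. Elementwise product with the kernel and sum: 4·1 + 5·-1 + 4·1.

3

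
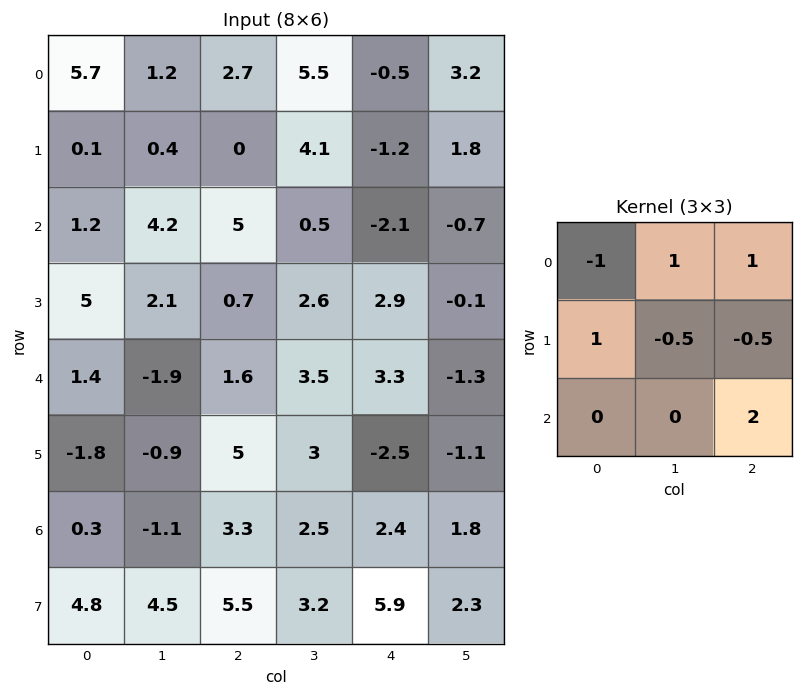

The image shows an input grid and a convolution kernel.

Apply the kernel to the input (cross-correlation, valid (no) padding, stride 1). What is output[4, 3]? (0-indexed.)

The receptive field on the input at this output position is [3.5 3.3 -1.3 / 3 -2.5 -1.1 / 2.5 2.4 1.8]. Elementwise product with the kernel and sum: 3.5·-1 + 3.3·1 + -1.3·1 + 3·1 + -2.5·-0.5 + -1.1·-0.5 + 1.8·2.

6.9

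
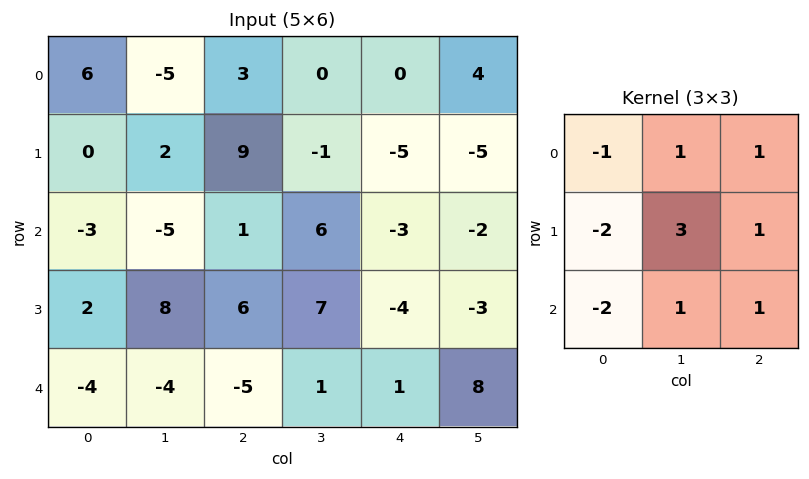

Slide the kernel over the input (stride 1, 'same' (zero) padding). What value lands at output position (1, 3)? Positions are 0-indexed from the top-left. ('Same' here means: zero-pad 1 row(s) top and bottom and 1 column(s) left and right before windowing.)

The receptive field on the zero-padded input at this output position is [3 0 0 / 9 -1 -5 / 1 6 -3]. Elementwise product with the kernel and sum: 3·-1 + 0·1 + 0·1 + 9·-2 + -1·3 + -5·1 + 1·-2 + 6·1 + -3·1.

-28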